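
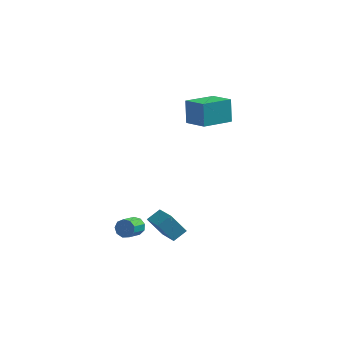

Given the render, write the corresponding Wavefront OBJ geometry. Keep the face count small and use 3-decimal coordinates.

v -0.835 -2.771 -3.552
v -0.513 -3.005 -3.946
v -0.704 -3.944 -3.542
v -1.025 -3.709 -3.148
v -0.301 -2.916 -3.64
v -0.492 -3.855 -3.235
v -0.339 -2.759 -3.292
v -0.529 -3.698 -2.888
v -0.608 -2.607 -3.067
v -0.799 -3.546 -2.662
v -0.984 -2.532 -3.068
v -1.174 -3.471 -2.664
v -1.29 -2.568 -3.296
v -1.48 -3.507 -2.892
v -1.382 -2.699 -3.644
v -1.573 -3.638 -3.239
v -1.219 -2.863 -3.949
v -1.41 -3.802 -3.544
v -0.876 -2.984 -4.068
v -1.066 -3.923 -3.664
v -0.362 -2.382 -3.204
v 0.097 -1.783 -2.771
v 0.361 -2.156 -4.285
v 0.82 -1.556 -3.852
v 0.58 -3.404 -2.788
v 1.039 -2.804 -2.355
v 1.303 -3.177 -3.869
v 1.762 -2.578 -3.436
v 1.818 -0.152 2.613
v 1.641 0.233 3.947
v 0.683 0.516 2.27
v 0.507 0.9 3.605
v 2.773 1.32 2.315
v 2.597 1.704 3.65
v 1.639 1.987 1.973
v 1.462 2.372 3.307
f 2 1 5
f 2 5 3
f 3 5 6
f 3 6 4
f 5 1 7
f 5 7 6
f 6 7 8
f 6 8 4
f 7 1 9
f 7 9 8
f 8 9 10
f 8 10 4
f 9 1 11
f 9 11 10
f 10 11 12
f 10 12 4
f 11 1 13
f 11 13 12
f 12 13 14
f 12 14 4
f 13 1 15
f 13 15 14
f 14 15 16
f 14 16 4
f 15 1 17
f 15 17 16
f 16 17 18
f 16 18 4
f 17 1 19
f 17 19 18
f 18 19 20
f 18 20 4
f 19 1 2
f 19 2 20
f 20 2 3
f 20 3 4
f 22 24 21
f 25 22 21
f 21 24 23
f 23 25 21
f 22 28 24
f 26 22 25
f 26 28 22
f 24 28 23
f 27 25 23
f 23 28 27
f 27 26 25
f 28 26 27
f 30 32 29
f 33 30 29
f 29 32 31
f 31 33 29
f 30 36 32
f 34 30 33
f 34 36 30
f 32 36 31
f 35 33 31
f 31 36 35
f 35 34 33
f 36 34 35



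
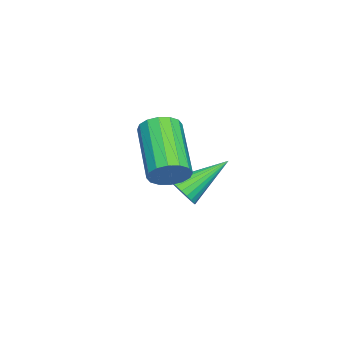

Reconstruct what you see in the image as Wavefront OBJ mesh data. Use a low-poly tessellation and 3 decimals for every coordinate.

v 1.102 1.459 -3.435
v 1.371 1.252 -2.953
v 0.238 2.601 -2.465
v 1.517 1.418 -3.018
v 1.6 1.59 -3.147
v 1.606 1.742 -3.32
v 1.536 1.851 -3.51
v 1.4 1.9 -3.689
v 1.219 1.882 -3.829
v 1.019 1.8 -3.91
v 0.833 1.665 -3.918
v 0.687 1.5 -3.853
v 0.604 1.328 -3.724
v 0.597 1.176 -3.551
v 0.667 1.067 -3.361
v 0.804 1.018 -3.182
v 0.985 1.036 -3.041
v 1.185 1.118 -2.961
v 4.41 2.013 -1.135
v 4.751 1.544 -0.944
v 3.23 0.859 0.085
v 2.89 1.327 -0.105
v 4.795 1.77 -0.728
v 3.274 1.085 0.301
v 4.736 2.061 -0.621
v 3.215 1.376 0.408
v 4.59 2.339 -0.652
v 3.069 1.654 0.377
v 4.396 2.53 -0.812
v 2.875 1.845 0.217
v 4.205 2.582 -1.058
v 2.685 1.897 -0.029
v 4.07 2.481 -1.325
v 2.549 1.796 -0.296
v 4.026 2.255 -1.541
v 2.505 1.57 -0.512
v 4.085 1.964 -1.648
v 2.564 1.279 -0.619
v 4.231 1.686 -1.617
v 2.71 1.001 -0.588
v 4.425 1.495 -1.457
v 2.904 0.81 -0.428
v 4.615 1.443 -1.211
v 3.095 0.758 -0.182
f 2 1 4
f 2 4 3
f 4 1 5
f 4 5 3
f 5 1 6
f 5 6 3
f 6 1 7
f 6 7 3
f 7 1 8
f 7 8 3
f 8 1 9
f 8 9 3
f 9 1 10
f 9 10 3
f 10 1 11
f 10 11 3
f 11 1 12
f 11 12 3
f 12 1 13
f 12 13 3
f 13 1 14
f 13 14 3
f 14 1 15
f 14 15 3
f 15 1 16
f 15 16 3
f 16 1 17
f 16 17 3
f 17 1 18
f 17 18 3
f 18 1 2
f 18 2 3
f 20 19 23
f 20 23 21
f 21 23 24
f 21 24 22
f 23 19 25
f 23 25 24
f 24 25 26
f 24 26 22
f 25 19 27
f 25 27 26
f 26 27 28
f 26 28 22
f 27 19 29
f 27 29 28
f 28 29 30
f 28 30 22
f 29 19 31
f 29 31 30
f 30 31 32
f 30 32 22
f 31 19 33
f 31 33 32
f 32 33 34
f 32 34 22
f 33 19 35
f 33 35 34
f 34 35 36
f 34 36 22
f 35 19 37
f 35 37 36
f 36 37 38
f 36 38 22
f 37 19 39
f 37 39 38
f 38 39 40
f 38 40 22
f 39 19 41
f 39 41 40
f 40 41 42
f 40 42 22
f 41 19 43
f 41 43 42
f 42 43 44
f 42 44 22
f 43 19 20
f 43 20 44
f 44 20 21
f 44 21 22



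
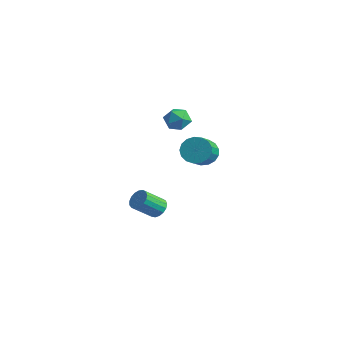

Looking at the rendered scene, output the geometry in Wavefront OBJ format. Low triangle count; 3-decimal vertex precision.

v 0.22 -0.914 0.876
v 0.996 -0.788 0.48
v 1.636 -1.94 1.369
v 0.86 -2.066 1.764
v 1.008 -0.526 0.811
v 1.648 -1.679 1.699
v 0.839 -0.354 1.156
v 1.479 -1.507 2.044
v 0.528 -0.31 1.437
v 1.168 -1.463 2.326
v 0.147 -0.404 1.589
v 0.787 -1.557 2.478
v -0.217 -0.615 1.578
v 0.423 -1.768 2.467
v -0.482 -0.894 1.406
v 0.158 -2.047 2.295
v -0.585 -1.178 1.113
v 0.055 -2.331 2.001
v -0.504 -1.401 0.765
v 0.136 -2.554 1.653
v -0.257 -1.513 0.442
v 0.383 -2.665 1.331
v 0.099 -1.487 0.219
v 0.739 -2.64 1.108
v 0.483 -1.33 0.146
v 1.123 -2.483 1.035
v 0.807 -1.077 0.241
v 1.447 -2.23 1.129
v -0.6 -1.57 2.724
v -0.067 -1.467 3.338
v -1.313 -2.393 3.482
v -0.78 -2.29 4.096
v -1.267 -1.671 3.867
v -0.826 -1.162 3.398
v -0.554 -2.698 3.422
v -0.113 -2.189 2.953
v -0.039 -2.164 3.77
v -0.479 -1.529 4.045
v -0.901 -2.331 2.775
v -1.341 -1.696 3.05
v -2.428 -1.752 -4.36
v -1.779 -1.95 -4.333
v -2.162 -3.067 -3.314
v -2.812 -2.868 -3.34
v -1.801 -1.727 -4.097
v -2.185 -2.844 -3.078
v -1.968 -1.51 -3.922
v -2.351 -2.627 -2.902
v -2.24 -1.348 -3.846
v -2.623 -2.464 -2.827
v -2.555 -1.278 -3.888
v -2.938 -2.395 -2.869
v -2.841 -1.317 -4.039
v -3.224 -2.434 -3.019
v -3.033 -1.455 -4.262
v -3.416 -2.572 -3.243
v -3.086 -1.662 -4.508
v -3.469 -2.779 -3.489
v -2.988 -1.889 -4.72
v -3.372 -3.005 -3.701
v -2.762 -2.084 -4.85
v -3.146 -3.201 -3.83
v -2.46 -2.203 -4.867
v -2.844 -3.32 -3.847
v -2.151 -2.219 -4.768
v -2.534 -3.336 -3.748
v -1.905 -2.128 -4.575
v -2.288 -3.245 -3.556
f 2 1 5
f 2 5 3
f 3 5 6
f 3 6 4
f 5 1 7
f 5 7 6
f 6 7 8
f 6 8 4
f 7 1 9
f 7 9 8
f 8 9 10
f 8 10 4
f 9 1 11
f 9 11 10
f 10 11 12
f 10 12 4
f 11 1 13
f 11 13 12
f 12 13 14
f 12 14 4
f 13 1 15
f 13 15 14
f 14 15 16
f 14 16 4
f 15 1 17
f 15 17 16
f 16 17 18
f 16 18 4
f 17 1 19
f 17 19 18
f 18 19 20
f 18 20 4
f 19 1 21
f 19 21 20
f 20 21 22
f 20 22 4
f 21 1 23
f 21 23 22
f 22 23 24
f 22 24 4
f 23 1 25
f 23 25 24
f 24 25 26
f 24 26 4
f 25 1 27
f 25 27 26
f 26 27 28
f 26 28 4
f 27 1 2
f 27 2 28
f 28 2 3
f 28 3 4
f 29 40 34
f 29 34 30
f 29 30 36
f 29 36 39
f 29 39 40
f 30 34 38
f 34 40 33
f 40 39 31
f 39 36 35
f 36 30 37
f 32 38 33
f 32 33 31
f 32 31 35
f 32 35 37
f 32 37 38
f 33 38 34
f 31 33 40
f 35 31 39
f 37 35 36
f 38 37 30
f 42 41 45
f 42 45 43
f 43 45 46
f 43 46 44
f 45 41 47
f 45 47 46
f 46 47 48
f 46 48 44
f 47 41 49
f 47 49 48
f 48 49 50
f 48 50 44
f 49 41 51
f 49 51 50
f 50 51 52
f 50 52 44
f 51 41 53
f 51 53 52
f 52 53 54
f 52 54 44
f 53 41 55
f 53 55 54
f 54 55 56
f 54 56 44
f 55 41 57
f 55 57 56
f 56 57 58
f 56 58 44
f 57 41 59
f 57 59 58
f 58 59 60
f 58 60 44
f 59 41 61
f 59 61 60
f 60 61 62
f 60 62 44
f 61 41 63
f 61 63 62
f 62 63 64
f 62 64 44
f 63 41 65
f 63 65 64
f 64 65 66
f 64 66 44
f 65 41 67
f 65 67 66
f 66 67 68
f 66 68 44
f 67 41 42
f 67 42 68
f 68 42 43
f 68 43 44



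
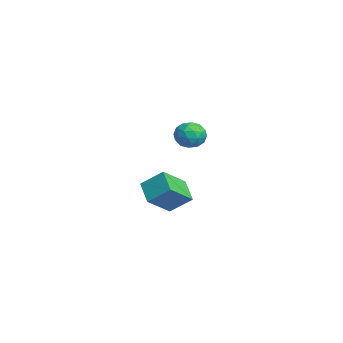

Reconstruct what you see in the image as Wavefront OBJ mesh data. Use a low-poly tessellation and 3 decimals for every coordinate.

v -1.825 -0.968 2.803
v -1.386 -0.405 2.763
v -1.014 -1.635 2.317
v -0.575 -1.072 2.277
v -0.74 -1.353 2.914
v -1.241 -0.94 3.214
v -1.159 -1.1 1.866
v -1.66 -0.687 2.166
v -0.974 -0.487 2.184
v -0.715 -0.643 2.831
v -1.685 -1.397 2.249
v -1.426 -1.553 2.896
v -1.676 -0.628 2.825
v -0.724 -1.412 2.255
v -0.82 -1.577 2.629
v -0.562 -1.246 2.605
v -1.591 -0.942 3.091
v -1.333 -0.612 3.067
v -0.953 -1.169 3.156
v -1.067 -1.428 2.013
v -0.809 -1.098 1.989
v -1.838 -0.794 2.475
v -1.58 -0.463 2.451
v -1.447 -0.871 1.924
v -1.176 -0.345 2.462
v -0.7 -0.737 2.176
v -1.043 -0.753 1.934
v -1.338 -0.511 2.111
v -1.024 -0.437 2.842
v -0.548 -0.829 2.557
v -0.644 -0.994 2.931
v -0.939 -0.752 3.108
v -0.782 -0.485 2.502
v -1.852 -1.211 2.523
v -1.376 -1.603 2.238
v -1.461 -1.288 1.972
v -1.756 -1.046 2.149
v -1.7 -1.303 2.904
v -1.224 -1.695 2.618
v -1.062 -1.529 2.969
v -1.357 -1.287 3.146
v -1.618 -1.555 2.578
v 3.656 -2.692 0.287
v 2.739 -2.81 0.882
v 3.999 -1.879 0.976
v 3.082 -1.997 1.571
v 4.298 -3.643 1.089
v 3.381 -3.761 1.684
v 4.641 -2.83 1.778
v 3.724 -2.948 2.373
f 1 38 17
f 38 12 41
f 17 41 6
f 38 41 17
f 1 17 13
f 17 6 18
f 13 18 2
f 17 18 13
f 1 13 22
f 13 2 23
f 22 23 8
f 13 23 22
f 1 22 34
f 22 8 37
f 34 37 11
f 22 37 34
f 1 34 38
f 34 11 42
f 38 42 12
f 34 42 38
f 2 18 29
f 18 6 32
f 29 32 10
f 18 32 29
f 6 41 19
f 41 12 40
f 19 40 5
f 41 40 19
f 12 42 39
f 42 11 35
f 39 35 3
f 42 35 39
f 11 37 36
f 37 8 24
f 36 24 7
f 37 24 36
f 8 23 28
f 23 2 25
f 28 25 9
f 23 25 28
f 4 30 16
f 30 10 31
f 16 31 5
f 30 31 16
f 4 16 14
f 16 5 15
f 14 15 3
f 16 15 14
f 4 14 21
f 14 3 20
f 21 20 7
f 14 20 21
f 4 21 26
f 21 7 27
f 26 27 9
f 21 27 26
f 4 26 30
f 26 9 33
f 30 33 10
f 26 33 30
f 5 31 19
f 31 10 32
f 19 32 6
f 31 32 19
f 3 15 39
f 15 5 40
f 39 40 12
f 15 40 39
f 7 20 36
f 20 3 35
f 36 35 11
f 20 35 36
f 9 27 28
f 27 7 24
f 28 24 8
f 27 24 28
f 10 33 29
f 33 9 25
f 29 25 2
f 33 25 29
f 44 46 43
f 47 44 43
f 43 46 45
f 45 47 43
f 44 50 46
f 48 44 47
f 48 50 44
f 46 50 45
f 49 47 45
f 45 50 49
f 49 48 47
f 50 48 49



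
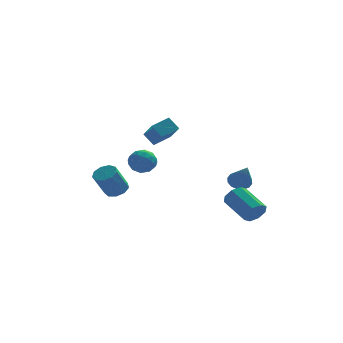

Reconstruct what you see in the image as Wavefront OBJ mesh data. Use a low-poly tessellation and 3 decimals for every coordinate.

v 3.299 0.56 -0.578
v 3.799 0.225 -0.975
v 3.601 -0.74 0.898
v 3.985 0.485 -0.784
v 3.988 0.766 -0.538
v 3.806 0.99 -0.303
v 3.488 1.1 -0.142
v 3.12 1.065 -0.097
v 2.8 0.894 -0.182
v 2.613 0.634 -0.373
v 2.61 0.354 -0.619
v 2.792 0.129 -0.854
v 3.11 0.02 -1.015
v 3.478 0.055 -1.059
v -3.574 0.551 -1.08
v -3.158 -0.07 -1.152
v -3.831 -0.691 0.328
v -4.246 -0.071 0.4
v -2.9 0.285 -0.885
v -3.573 -0.337 0.594
v -2.957 0.763 -0.71
v -3.63 0.142 0.77
v -3.302 1.143 -0.707
v -3.975 0.521 0.772
v -3.775 1.245 -0.879
v -4.447 0.623 0.6
v -4.153 1.023 -1.145
v -4.826 0.401 0.334
v -4.26 0.579 -1.38
v -4.933 -0.042 0.099
v -4.046 0.123 -1.475
v -4.719 -0.499 0.005
v -3.611 -0.133 -1.384
v -4.284 -0.755 0.095
v 3.701 -4.423 -1.139
v 4.306 -4.234 -0.737
v 3.323 -2.829 0.082
v 2.719 -3.017 -0.321
v 4.282 -3.958 -1.24
v 3.299 -2.553 -0.421
v 3.918 -3.954 -1.684
v 2.935 -2.549 -0.865
v 3.427 -4.224 -1.809
v 2.444 -2.819 -0.99
v 3.097 -4.611 -1.542
v 2.114 -3.206 -0.723
v 3.121 -4.887 -1.039
v 2.138 -3.482 -0.22
v 3.485 -4.891 -0.595
v 2.502 -3.486 0.224
v 3.976 -4.621 -0.47
v 2.993 -3.216 0.349
v -1.969 3.462 2.116
v -1.553 2.161 3.179
v -0.966 4.121 2.532
v -0.551 2.82 3.595
v -1.409 3.06 1.405
v -0.994 1.759 2.468
v -0.407 3.719 1.821
v 0.009 2.418 2.884
v -2.639 -2.228 2.522
v -2.019 -2.145 1.943
v -2.461 -3.595 2.517
v -1.841 -3.512 1.938
v -1.72 -3.234 2.734
v -1.831 -2.389 2.737
v -2.649 -3.351 1.723
v -2.76 -2.506 1.726
v -2.026 -2.839 1.449
v -1.452 -2.767 2.074
v -3.028 -2.973 2.386
v -2.454 -2.901 3.011
v -2.345 -2.067 2.233
v -2.135 -3.673 2.227
v -2.064 -3.51 2.695
v -1.7 -3.461 2.355
v -2.234 -2.21 2.7
v -1.87 -2.161 2.359
v -1.694 -2.801 2.824
v -2.61 -3.579 2.101
v -2.246 -3.53 1.76
v -2.78 -2.279 2.105
v -2.416 -2.23 1.765
v -2.786 -2.939 1.636
v -1.985 -2.426 1.603
v -1.88 -3.229 1.6
v -2.355 -3.135 1.473
v -2.42 -2.638 1.475
v -1.647 -2.383 1.97
v -1.542 -3.187 1.967
v -1.471 -3.023 2.435
v -1.536 -2.527 2.437
v -1.651 -2.791 1.68
v -2.938 -2.553 2.493
v -2.833 -3.357 2.49
v -2.944 -3.213 2.023
v -3.009 -2.717 2.025
v -2.6 -2.511 2.86
v -2.495 -3.314 2.857
v -2.06 -3.102 2.985
v -2.125 -2.605 2.987
v -2.829 -2.949 2.78
f 2 1 4
f 2 4 3
f 4 1 5
f 4 5 3
f 5 1 6
f 5 6 3
f 6 1 7
f 6 7 3
f 7 1 8
f 7 8 3
f 8 1 9
f 8 9 3
f 9 1 10
f 9 10 3
f 10 1 11
f 10 11 3
f 11 1 12
f 11 12 3
f 12 1 13
f 12 13 3
f 13 1 14
f 13 14 3
f 14 1 2
f 14 2 3
f 16 15 19
f 16 19 17
f 17 19 20
f 17 20 18
f 19 15 21
f 19 21 20
f 20 21 22
f 20 22 18
f 21 15 23
f 21 23 22
f 22 23 24
f 22 24 18
f 23 15 25
f 23 25 24
f 24 25 26
f 24 26 18
f 25 15 27
f 25 27 26
f 26 27 28
f 26 28 18
f 27 15 29
f 27 29 28
f 28 29 30
f 28 30 18
f 29 15 31
f 29 31 30
f 30 31 32
f 30 32 18
f 31 15 33
f 31 33 32
f 32 33 34
f 32 34 18
f 33 15 16
f 33 16 34
f 34 16 17
f 34 17 18
f 36 35 39
f 36 39 37
f 37 39 40
f 37 40 38
f 39 35 41
f 39 41 40
f 40 41 42
f 40 42 38
f 41 35 43
f 41 43 42
f 42 43 44
f 42 44 38
f 43 35 45
f 43 45 44
f 44 45 46
f 44 46 38
f 45 35 47
f 45 47 46
f 46 47 48
f 46 48 38
f 47 35 49
f 47 49 48
f 48 49 50
f 48 50 38
f 49 35 51
f 49 51 50
f 50 51 52
f 50 52 38
f 51 35 36
f 51 36 52
f 52 36 37
f 52 37 38
f 54 56 53
f 57 54 53
f 53 56 55
f 55 57 53
f 54 60 56
f 58 54 57
f 58 60 54
f 56 60 55
f 59 57 55
f 55 60 59
f 59 58 57
f 60 58 59
f 61 98 77
f 98 72 101
f 77 101 66
f 98 101 77
f 61 77 73
f 77 66 78
f 73 78 62
f 77 78 73
f 61 73 82
f 73 62 83
f 82 83 68
f 73 83 82
f 61 82 94
f 82 68 97
f 94 97 71
f 82 97 94
f 61 94 98
f 94 71 102
f 98 102 72
f 94 102 98
f 62 78 89
f 78 66 92
f 89 92 70
f 78 92 89
f 66 101 79
f 101 72 100
f 79 100 65
f 101 100 79
f 72 102 99
f 102 71 95
f 99 95 63
f 102 95 99
f 71 97 96
f 97 68 84
f 96 84 67
f 97 84 96
f 68 83 88
f 83 62 85
f 88 85 69
f 83 85 88
f 64 90 76
f 90 70 91
f 76 91 65
f 90 91 76
f 64 76 74
f 76 65 75
f 74 75 63
f 76 75 74
f 64 74 81
f 74 63 80
f 81 80 67
f 74 80 81
f 64 81 86
f 81 67 87
f 86 87 69
f 81 87 86
f 64 86 90
f 86 69 93
f 90 93 70
f 86 93 90
f 65 91 79
f 91 70 92
f 79 92 66
f 91 92 79
f 63 75 99
f 75 65 100
f 99 100 72
f 75 100 99
f 67 80 96
f 80 63 95
f 96 95 71
f 80 95 96
f 69 87 88
f 87 67 84
f 88 84 68
f 87 84 88
f 70 93 89
f 93 69 85
f 89 85 62
f 93 85 89



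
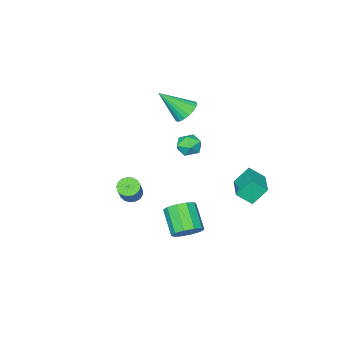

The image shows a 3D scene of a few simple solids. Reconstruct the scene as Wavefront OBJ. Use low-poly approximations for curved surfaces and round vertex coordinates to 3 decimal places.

v -2.025 0.223 2.017
v -1.457 0.128 2.602
v -2.323 -1.068 2.098
v -1.755 -1.163 2.683
v -2.437 -0.735 2.839
v -2.253 0.063 2.789
v -1.527 -1.003 1.911
v -1.343 -0.205 1.861
v -1.149 -0.629 2.536
v -1.712 -0.464 3.109
v -2.068 -0.476 1.591
v -2.631 -0.311 2.164
v 3.037 0.509 1.214
v 3.487 0.069 1.185
v 4.273 0.792 2.417
v 3.823 1.231 2.446
v 3.584 0.284 0.997
v 4.37 1.006 2.229
v 3.556 0.55 0.859
v 4.342 1.273 2.091
v 3.409 0.807 0.802
v 4.194 1.53 2.034
v 3.176 0.996 0.84
v 3.962 1.718 2.071
v 2.912 1.073 0.963
v 3.698 1.795 2.195
v 2.677 1.02 1.144
v 3.462 1.743 2.375
v 2.524 0.851 1.341
v 3.309 1.574 2.572
v 2.488 0.603 1.509
v 3.274 1.326 2.74
v 2.579 0.334 1.609
v 3.365 1.056 2.841
v 2.774 0.104 1.619
v 3.56 0.827 2.851
v 3.03 -0.033 1.537
v 3.816 0.69 2.768
v 3.287 -0.045 1.38
v 4.073 0.677 2.611
v -3.105 3.151 -0.046
v -3.821 3.567 0.969
v -1.928 4.598 0.191
v -2.644 5.014 1.206
v -2.476 2.526 0.654
v -3.192 2.942 1.669
v -1.299 3.973 0.891
v -2.015 4.389 1.906
v 2.381 4.29 -0.188
v 3.209 4.25 0.136
v 2.707 3.03 1.271
v 1.879 3.07 0.948
v 2.933 4.63 0.422
v 2.431 3.411 1.557
v 2.446 4.88 0.475
v 1.944 3.661 1.61
v 1.934 4.905 0.275
v 1.432 3.685 1.411
v 1.593 4.694 -0.101
v 1.091 3.475 1.034
v 1.553 4.33 -0.511
v 1.051 3.11 0.624
v 1.829 3.949 -0.797
v 1.327 2.73 0.338
v 2.316 3.699 -0.85
v 1.814 2.48 0.285
v 2.828 3.675 -0.651
v 2.326 2.455 0.485
v 3.169 3.885 -0.274
v 2.667 2.666 0.861
v -3.837 -2.919 3.084
v -3.506 -3.431 2.45
v -2.723 -4.021 4.556
v -3.259 -3.161 2.466
v -3.113 -2.849 2.589
v -3.092 -2.549 2.797
v -3.2 -2.313 3.056
v -3.418 -2.182 3.319
v -3.708 -2.178 3.541
v -4.021 -2.303 3.685
v -4.302 -2.534 3.724
v -4.503 -2.832 3.653
v -4.588 -3.144 3.484
v -4.544 -3.418 3.245
v -4.377 -3.606 2.979
v -4.117 -3.675 2.73
v -3.809 -3.613 2.543
f 1 12 6
f 1 6 2
f 1 2 8
f 1 8 11
f 1 11 12
f 2 6 10
f 6 12 5
f 12 11 3
f 11 8 7
f 8 2 9
f 4 10 5
f 4 5 3
f 4 3 7
f 4 7 9
f 4 9 10
f 5 10 6
f 3 5 12
f 7 3 11
f 9 7 8
f 10 9 2
f 14 13 17
f 14 17 15
f 15 17 18
f 15 18 16
f 17 13 19
f 17 19 18
f 18 19 20
f 18 20 16
f 19 13 21
f 19 21 20
f 20 21 22
f 20 22 16
f 21 13 23
f 21 23 22
f 22 23 24
f 22 24 16
f 23 13 25
f 23 25 24
f 24 25 26
f 24 26 16
f 25 13 27
f 25 27 26
f 26 27 28
f 26 28 16
f 27 13 29
f 27 29 28
f 28 29 30
f 28 30 16
f 29 13 31
f 29 31 30
f 30 31 32
f 30 32 16
f 31 13 33
f 31 33 32
f 32 33 34
f 32 34 16
f 33 13 35
f 33 35 34
f 34 35 36
f 34 36 16
f 35 13 37
f 35 37 36
f 36 37 38
f 36 38 16
f 37 13 39
f 37 39 38
f 38 39 40
f 38 40 16
f 39 13 14
f 39 14 40
f 40 14 15
f 40 15 16
f 42 44 41
f 45 42 41
f 41 44 43
f 43 45 41
f 42 48 44
f 46 42 45
f 46 48 42
f 44 48 43
f 47 45 43
f 43 48 47
f 47 46 45
f 48 46 47
f 50 49 53
f 50 53 51
f 51 53 54
f 51 54 52
f 53 49 55
f 53 55 54
f 54 55 56
f 54 56 52
f 55 49 57
f 55 57 56
f 56 57 58
f 56 58 52
f 57 49 59
f 57 59 58
f 58 59 60
f 58 60 52
f 59 49 61
f 59 61 60
f 60 61 62
f 60 62 52
f 61 49 63
f 61 63 62
f 62 63 64
f 62 64 52
f 63 49 65
f 63 65 64
f 64 65 66
f 64 66 52
f 65 49 67
f 65 67 66
f 66 67 68
f 66 68 52
f 67 49 69
f 67 69 68
f 68 69 70
f 68 70 52
f 69 49 50
f 69 50 70
f 70 50 51
f 70 51 52
f 72 71 74
f 72 74 73
f 74 71 75
f 74 75 73
f 75 71 76
f 75 76 73
f 76 71 77
f 76 77 73
f 77 71 78
f 77 78 73
f 78 71 79
f 78 79 73
f 79 71 80
f 79 80 73
f 80 71 81
f 80 81 73
f 81 71 82
f 81 82 73
f 82 71 83
f 82 83 73
f 83 71 84
f 83 84 73
f 84 71 85
f 84 85 73
f 85 71 86
f 85 86 73
f 86 71 87
f 86 87 73
f 87 71 72
f 87 72 73



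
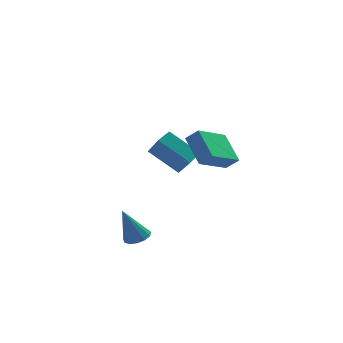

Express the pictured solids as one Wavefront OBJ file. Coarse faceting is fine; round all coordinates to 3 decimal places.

v 0.699 2.337 0.581
v -0.853 3.156 1.857
v 0.216 3.424 -0.703
v -1.336 4.243 0.573
v 1.316 2.997 0.907
v -0.236 3.816 2.183
v 0.833 4.084 -0.377
v -0.719 4.903 0.899
v -2.393 -2.91 -2.119
v -1.784 -3.277 -1.917
v -3.127 -3.07 -0.201
v -1.704 -2.873 -1.853
v -1.843 -2.48 -1.873
v -2.157 -2.224 -1.972
v -2.546 -2.186 -2.117
v -2.887 -2.377 -2.263
v -3.07 -2.738 -2.364
v -3.039 -3.153 -2.386
v -2.803 -3.491 -2.324
v -2.437 -3.644 -2.197
v -2.057 -3.565 -2.045
v 1.326 -2.793 3.261
v 0.774 -1.351 4.42
v 0.701 -2.532 2.639
v 0.148 -1.091 3.798
v 2.812 -1.469 2.322
v 2.259 -0.028 3.481
v 2.186 -1.209 1.7
v 1.634 0.233 2.859
f 2 4 1
f 5 2 1
f 1 4 3
f 3 5 1
f 2 8 4
f 6 2 5
f 6 8 2
f 4 8 3
f 7 5 3
f 3 8 7
f 7 6 5
f 8 6 7
f 10 9 12
f 10 12 11
f 12 9 13
f 12 13 11
f 13 9 14
f 13 14 11
f 14 9 15
f 14 15 11
f 15 9 16
f 15 16 11
f 16 9 17
f 16 17 11
f 17 9 18
f 17 18 11
f 18 9 19
f 18 19 11
f 19 9 20
f 19 20 11
f 20 9 21
f 20 21 11
f 21 9 10
f 21 10 11
f 23 25 22
f 26 23 22
f 22 25 24
f 24 26 22
f 23 29 25
f 27 23 26
f 27 29 23
f 25 29 24
f 28 26 24
f 24 29 28
f 28 27 26
f 29 27 28



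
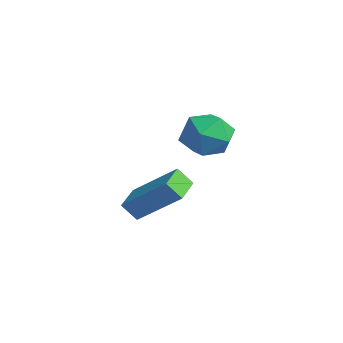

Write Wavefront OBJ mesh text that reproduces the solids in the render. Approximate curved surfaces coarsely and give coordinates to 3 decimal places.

v -1.598 2.404 0.23
v -0.714 2.341 -0.158
v -1.186 1.379 1.338
v -0.302 1.316 0.95
v -0.581 2.132 1.388
v -0.836 2.766 0.703
v -1.064 0.954 0.477
v -1.319 1.588 -0.208
v -0.384 1.445 -0.005
v -0.086 2.173 0.558
v -1.814 1.547 0.622
v -1.516 2.275 1.185
v -4.247 1.381 -3.692
v -4.523 0.95 -3.077
v -3.052 2.413 -2.432
v -3.328 1.982 -1.817
v -3.372 0.578 -3.863
v -3.648 0.147 -3.248
v -2.177 1.61 -2.603
v -2.453 1.179 -1.988
f 1 12 6
f 1 6 2
f 1 2 8
f 1 8 11
f 1 11 12
f 2 6 10
f 6 12 5
f 12 11 3
f 11 8 7
f 8 2 9
f 4 10 5
f 4 5 3
f 4 3 7
f 4 7 9
f 4 9 10
f 5 10 6
f 3 5 12
f 7 3 11
f 9 7 8
f 10 9 2
f 14 16 13
f 17 14 13
f 13 16 15
f 15 17 13
f 14 20 16
f 18 14 17
f 18 20 14
f 16 20 15
f 19 17 15
f 15 20 19
f 19 18 17
f 20 18 19



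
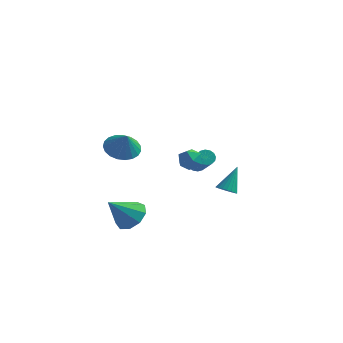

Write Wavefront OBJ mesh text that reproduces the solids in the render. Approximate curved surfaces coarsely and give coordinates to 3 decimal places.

v 1.835 1.226 0.117
v 2.595 1.251 0.284
v 1.805 0.009 0.436
v 2.565 0.034 0.603
v 2.055 0.413 1.053
v 2.074 1.165 0.855
v 2.326 0.095 -0.135
v 2.345 0.847 -0.333
v 2.898 0.552 0.128
v 2.731 0.749 0.862
v 1.669 0.511 -0.142
v 1.502 0.708 0.592
v 0.002 -3.41 2.751
v 0.748 -3.838 2.261
v 0.458 -3.85 3.829
v 0.904 -3.466 2.347
v 0.903 -3.085 2.502
v 0.747 -2.76 2.701
v 0.462 -2.548 2.908
v 0.097 -2.484 3.088
v -0.284 -2.581 3.21
v -0.616 -2.821 3.253
v -0.841 -3.163 3.209
v -0.92 -3.548 3.085
v -0.84 -3.909 2.904
v -0.614 -4.184 2.697
v -0.282 -4.325 2.499
v 0.1 -4.307 2.344
v 0.464 -4.135 2.26
v -0.265 -1.697 -3.215
v 0.523 -2.376 -3.214
v -1.135 -2.703 -1.845
v 0.651 -1.854 -2.748
v 0.351 -1.258 -2.501
v -0.237 -0.867 -2.588
v -0.838 -0.865 -2.968
v -1.171 -1.251 -3.464
v -1.08 -1.846 -3.843
v -0.607 -2.371 -3.928
v 0.026 -2.58 -3.68
v 3.742 1.996 -2.351
v 4.144 2.341 -2.673
v 4.018 2.964 -0.969
v 3.921 2.465 -2.715
v 3.668 2.507 -2.694
v 3.427 2.462 -2.614
v 3.241 2.335 -2.488
v 3.141 2.15 -2.339
v 3.145 1.939 -2.192
v 3.252 1.737 -2.072
v 3.444 1.58 -2.001
v 3.687 1.495 -1.99
v 3.94 1.497 -2.042
v 4.158 1.585 -2.147
v 4.304 1.744 -2.287
v 4.353 1.947 -2.439
v 4.297 2.158 -2.576
v 1.276 4.094 -1.774
v 1.448 3.803 -2.195
v 2.455 2.534 -0.907
v 2.284 2.826 -0.486
v 1.644 3.998 -2.157
v 2.652 2.729 -0.869
v 1.743 4.218 -2.017
v 2.75 2.95 -0.728
v 1.716 4.406 -1.811
v 2.723 3.137 -0.522
v 1.571 4.51 -1.596
v 2.579 3.241 -0.307
v 1.347 4.502 -1.428
v 2.355 3.234 -0.139
v 1.105 4.386 -1.353
v 2.112 3.117 -0.065
v 0.908 4.191 -1.391
v 1.916 2.922 -0.103
v 0.81 3.97 -1.532
v 1.817 2.702 -0.243
v 0.837 3.783 -1.738
v 1.844 2.514 -0.449
v 0.981 3.679 -1.953
v 1.989 2.41 -0.664
v 1.205 3.686 -2.121
v 2.213 2.418 -0.832
f 1 12 6
f 1 6 2
f 1 2 8
f 1 8 11
f 1 11 12
f 2 6 10
f 6 12 5
f 12 11 3
f 11 8 7
f 8 2 9
f 4 10 5
f 4 5 3
f 4 3 7
f 4 7 9
f 4 9 10
f 5 10 6
f 3 5 12
f 7 3 11
f 9 7 8
f 10 9 2
f 14 13 16
f 14 16 15
f 16 13 17
f 16 17 15
f 17 13 18
f 17 18 15
f 18 13 19
f 18 19 15
f 19 13 20
f 19 20 15
f 20 13 21
f 20 21 15
f 21 13 22
f 21 22 15
f 22 13 23
f 22 23 15
f 23 13 24
f 23 24 15
f 24 13 25
f 24 25 15
f 25 13 26
f 25 26 15
f 26 13 27
f 26 27 15
f 27 13 28
f 27 28 15
f 28 13 29
f 28 29 15
f 29 13 14
f 29 14 15
f 31 30 33
f 31 33 32
f 33 30 34
f 33 34 32
f 34 30 35
f 34 35 32
f 35 30 36
f 35 36 32
f 36 30 37
f 36 37 32
f 37 30 38
f 37 38 32
f 38 30 39
f 38 39 32
f 39 30 40
f 39 40 32
f 40 30 31
f 40 31 32
f 42 41 44
f 42 44 43
f 44 41 45
f 44 45 43
f 45 41 46
f 45 46 43
f 46 41 47
f 46 47 43
f 47 41 48
f 47 48 43
f 48 41 49
f 48 49 43
f 49 41 50
f 49 50 43
f 50 41 51
f 50 51 43
f 51 41 52
f 51 52 43
f 52 41 53
f 52 53 43
f 53 41 54
f 53 54 43
f 54 41 55
f 54 55 43
f 55 41 56
f 55 56 43
f 56 41 57
f 56 57 43
f 57 41 42
f 57 42 43
f 59 58 62
f 59 62 60
f 60 62 63
f 60 63 61
f 62 58 64
f 62 64 63
f 63 64 65
f 63 65 61
f 64 58 66
f 64 66 65
f 65 66 67
f 65 67 61
f 66 58 68
f 66 68 67
f 67 68 69
f 67 69 61
f 68 58 70
f 68 70 69
f 69 70 71
f 69 71 61
f 70 58 72
f 70 72 71
f 71 72 73
f 71 73 61
f 72 58 74
f 72 74 73
f 73 74 75
f 73 75 61
f 74 58 76
f 74 76 75
f 75 76 77
f 75 77 61
f 76 58 78
f 76 78 77
f 77 78 79
f 77 79 61
f 78 58 80
f 78 80 79
f 79 80 81
f 79 81 61
f 80 58 82
f 80 82 81
f 81 82 83
f 81 83 61
f 82 58 59
f 82 59 83
f 83 59 60
f 83 60 61



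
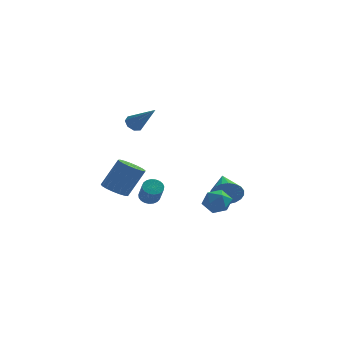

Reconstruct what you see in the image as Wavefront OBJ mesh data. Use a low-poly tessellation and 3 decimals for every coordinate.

v -0.991 -4.176 -1.361
v -0.56 -3.676 -1.717
v 0.221 -3.264 -0.195
v -0.209 -3.764 0.161
v -0.849 -3.486 -1.62
v -0.068 -3.075 -0.098
v -1.171 -3.455 -1.464
v -0.389 -3.043 0.059
v -1.451 -3.589 -1.284
v -0.67 -3.177 0.239
v -1.626 -3.857 -1.121
v -0.844 -3.445 0.401
v -1.655 -4.198 -1.014
v -0.874 -3.787 0.508
v -1.532 -4.534 -0.986
v -0.751 -4.123 0.536
v -1.285 -4.788 -1.044
v -0.504 -4.377 0.478
v -0.971 -4.902 -1.175
v -0.189 -4.49 0.347
v -0.661 -4.849 -1.348
v 0.12 -4.438 0.174
v -0.427 -4.642 -1.525
v 0.355 -4.231 -0.002
v -0.322 -4.328 -1.663
v 0.46 -3.917 -0.141
v -0.37 -3.98 -1.733
v 0.412 -3.568 -0.211
v -0.685 -0.177 1.763
v -0.345 -0.3 1.349
v 0.505 -0.983 2.977
v -0.263 0.076 1.518
v -0.428 0.304 1.831
v -0.743 0.25 2.105
v -1.024 -0.054 2.178
v -1.106 -0.431 2.009
v -0.941 -0.659 1.696
v -0.626 -0.605 1.422
v 2.883 -1.519 -3.076
v 3.344 -1.001 -3.514
v 3.936 -1.819 -2.326
v 4.397 -1.301 -2.764
v 3.809 -1.011 -2.271
v 3.158 -0.825 -2.735
v 4.122 -1.995 -3.105
v 3.471 -1.809 -3.569
v 4.109 -1.294 -3.532
v 3.915 -0.687 -3.017
v 3.365 -2.133 -2.823
v 3.171 -1.526 -2.308
v -0.426 2.969 -4.432
v -0.142 3.4 -4.166
v 0.19 2.561 -3.162
v -0.094 2.131 -3.428
v -0.364 3.422 -4.075
v -0.032 2.583 -3.07
v -0.597 3.366 -4.045
v -0.265 2.527 -3.04
v -0.8 3.241 -4.082
v -0.468 2.402 -3.077
v -0.938 3.069 -4.179
v -0.606 2.231 -3.175
v -0.988 2.88 -4.321
v -0.656 2.042 -3.316
v -0.941 2.707 -4.481
v -0.609 1.868 -3.477
v -0.804 2.579 -4.633
v -0.473 1.74 -3.629
v -0.603 2.518 -4.751
v -0.271 1.679 -3.746
v -0.37 2.536 -4.813
v -0.038 1.697 -3.809
v -0.147 2.628 -4.809
v 0.184 1.789 -3.805
v 0.027 2.779 -4.74
v 0.359 1.941 -3.736
v 0.123 2.964 -4.618
v 0.455 2.125 -3.614
v 0.125 3.149 -4.464
v 0.456 2.31 -3.46
v 0.031 3.303 -4.304
v 0.363 2.464 -3.3
v 3.797 1.544 -3.5
v 4.212 1.904 -4.213
v 3.363 3.276 -2.88
v 3.863 1.862 -4.34
v 3.502 1.765 -4.322
v 3.192 1.63 -4.161
v 2.986 1.48 -3.887
v 2.921 1.341 -3.545
v 3.007 1.237 -3.196
v 3.23 1.187 -2.899
v 3.55 1.198 -2.707
v 3.914 1.269 -2.651
v 4.257 1.388 -2.743
v 4.52 1.533 -2.965
v 4.659 1.681 -3.28
v 4.648 1.805 -3.633
v 4.49 1.883 -3.963
f 2 1 5
f 2 5 3
f 3 5 6
f 3 6 4
f 5 1 7
f 5 7 6
f 6 7 8
f 6 8 4
f 7 1 9
f 7 9 8
f 8 9 10
f 8 10 4
f 9 1 11
f 9 11 10
f 10 11 12
f 10 12 4
f 11 1 13
f 11 13 12
f 12 13 14
f 12 14 4
f 13 1 15
f 13 15 14
f 14 15 16
f 14 16 4
f 15 1 17
f 15 17 16
f 16 17 18
f 16 18 4
f 17 1 19
f 17 19 18
f 18 19 20
f 18 20 4
f 19 1 21
f 19 21 20
f 20 21 22
f 20 22 4
f 21 1 23
f 21 23 22
f 22 23 24
f 22 24 4
f 23 1 25
f 23 25 24
f 24 25 26
f 24 26 4
f 25 1 27
f 25 27 26
f 26 27 28
f 26 28 4
f 27 1 2
f 27 2 28
f 28 2 3
f 28 3 4
f 30 29 32
f 30 32 31
f 32 29 33
f 32 33 31
f 33 29 34
f 33 34 31
f 34 29 35
f 34 35 31
f 35 29 36
f 35 36 31
f 36 29 37
f 36 37 31
f 37 29 38
f 37 38 31
f 38 29 30
f 38 30 31
f 39 50 44
f 39 44 40
f 39 40 46
f 39 46 49
f 39 49 50
f 40 44 48
f 44 50 43
f 50 49 41
f 49 46 45
f 46 40 47
f 42 48 43
f 42 43 41
f 42 41 45
f 42 45 47
f 42 47 48
f 43 48 44
f 41 43 50
f 45 41 49
f 47 45 46
f 48 47 40
f 52 51 55
f 52 55 53
f 53 55 56
f 53 56 54
f 55 51 57
f 55 57 56
f 56 57 58
f 56 58 54
f 57 51 59
f 57 59 58
f 58 59 60
f 58 60 54
f 59 51 61
f 59 61 60
f 60 61 62
f 60 62 54
f 61 51 63
f 61 63 62
f 62 63 64
f 62 64 54
f 63 51 65
f 63 65 64
f 64 65 66
f 64 66 54
f 65 51 67
f 65 67 66
f 66 67 68
f 66 68 54
f 67 51 69
f 67 69 68
f 68 69 70
f 68 70 54
f 69 51 71
f 69 71 70
f 70 71 72
f 70 72 54
f 71 51 73
f 71 73 72
f 72 73 74
f 72 74 54
f 73 51 75
f 73 75 74
f 74 75 76
f 74 76 54
f 75 51 77
f 75 77 76
f 76 77 78
f 76 78 54
f 77 51 79
f 77 79 78
f 78 79 80
f 78 80 54
f 79 51 81
f 79 81 80
f 80 81 82
f 80 82 54
f 81 51 52
f 81 52 82
f 82 52 53
f 82 53 54
f 84 83 86
f 84 86 85
f 86 83 87
f 86 87 85
f 87 83 88
f 87 88 85
f 88 83 89
f 88 89 85
f 89 83 90
f 89 90 85
f 90 83 91
f 90 91 85
f 91 83 92
f 91 92 85
f 92 83 93
f 92 93 85
f 93 83 94
f 93 94 85
f 94 83 95
f 94 95 85
f 95 83 96
f 95 96 85
f 96 83 97
f 96 97 85
f 97 83 98
f 97 98 85
f 98 83 99
f 98 99 85
f 99 83 84
f 99 84 85



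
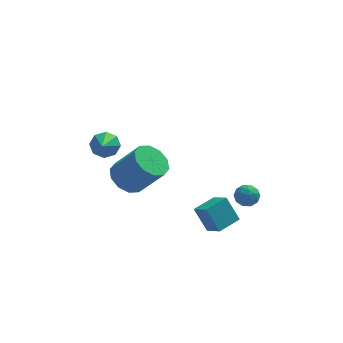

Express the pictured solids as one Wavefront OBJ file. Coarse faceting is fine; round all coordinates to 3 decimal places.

v 1.545 -3.174 -3.31
v 2.058 -3.995 -2.689
v 0.95 -2.625 -2.095
v 1.462 -3.446 -1.473
v 2.598 -2.394 -3.147
v 3.11 -3.215 -2.525
v 2.002 -1.845 -1.931
v 2.515 -2.666 -1.31
v -3.073 1.969 -0.6
v -2.293 1.845 -0.616
v -3.287 0.491 0.44
v -2.462 2.195 -0.153
v -2.989 2.413 0.049
v -3.565 2.371 -0.129
v -3.853 2.094 -0.583
v -3.684 1.744 -1.046
v -3.158 1.526 -1.248
v -2.581 1.568 -1.07
v -2.303 -3.513 1.229
v -1.535 -3.02 0.821
v -0.388 -3.513 2.384
v -1.157 -4.007 2.791
v -1.849 -2.624 1.177
v -0.703 -3.117 2.739
v -2.337 -2.567 1.552
v -1.19 -3.061 3.115
v -2.812 -2.872 1.804
v -1.665 -3.366 3.367
v -3.092 -3.422 1.836
v -1.946 -3.916 3.399
v -3.072 -4.007 1.636
v -1.925 -4.5 3.199
v -2.757 -4.403 1.281
v -1.611 -4.896 2.843
v -2.27 -4.459 0.905
v -1.123 -4.953 2.468
v -1.795 -4.154 0.653
v -0.648 -4.648 2.216
v -1.514 -3.604 0.621
v -0.368 -4.098 2.184
v 3.047 -1.736 -2.171
v 3.604 -1.366 -2.313
v 3.636 -2.354 -1.467
v 4.193 -1.984 -1.609
v 3.676 -1.703 -1.262
v 3.312 -1.321 -1.696
v 3.928 -2.399 -2.084
v 3.564 -2.017 -2.518
v 4.149 -1.776 -2.259
v 3.993 -1.346 -1.751
v 3.247 -2.374 -2.029
v 3.091 -1.944 -1.521
v 3.274 -1.497 -2.304
v 3.966 -2.223 -1.476
v 3.662 -2.058 -1.272
v 3.99 -1.841 -1.356
v 3.102 -1.471 -1.941
v 3.429 -1.253 -2.025
v 3.472 -1.451 -1.407
v 3.811 -2.467 -1.755
v 4.138 -2.249 -1.839
v 3.25 -1.879 -2.424
v 3.578 -1.662 -2.508
v 3.768 -2.269 -2.373
v 3.921 -1.52 -2.355
v 4.268 -1.883 -1.942
v 4.112 -2.127 -2.22
v 3.898 -1.903 -2.476
v 3.83 -1.268 -2.057
v 4.176 -1.631 -1.643
v 3.872 -1.466 -1.439
v 3.658 -1.241 -1.694
v 4.15 -1.508 -2.025
v 3.064 -2.089 -2.137
v 3.41 -2.452 -1.723
v 3.582 -2.479 -2.086
v 3.368 -2.254 -2.341
v 2.972 -1.837 -1.838
v 3.319 -2.2 -1.425
v 3.342 -1.817 -1.304
v 3.128 -1.593 -1.56
v 3.09 -2.212 -1.755
f 2 4 1
f 5 2 1
f 1 4 3
f 3 5 1
f 2 8 4
f 6 2 5
f 6 8 2
f 4 8 3
f 7 5 3
f 3 8 7
f 7 6 5
f 8 6 7
f 10 9 12
f 10 12 11
f 12 9 13
f 12 13 11
f 13 9 14
f 13 14 11
f 14 9 15
f 14 15 11
f 15 9 16
f 15 16 11
f 16 9 17
f 16 17 11
f 17 9 18
f 17 18 11
f 18 9 10
f 18 10 11
f 20 19 23
f 20 23 21
f 21 23 24
f 21 24 22
f 23 19 25
f 23 25 24
f 24 25 26
f 24 26 22
f 25 19 27
f 25 27 26
f 26 27 28
f 26 28 22
f 27 19 29
f 27 29 28
f 28 29 30
f 28 30 22
f 29 19 31
f 29 31 30
f 30 31 32
f 30 32 22
f 31 19 33
f 31 33 32
f 32 33 34
f 32 34 22
f 33 19 35
f 33 35 34
f 34 35 36
f 34 36 22
f 35 19 37
f 35 37 36
f 36 37 38
f 36 38 22
f 37 19 39
f 37 39 38
f 38 39 40
f 38 40 22
f 39 19 20
f 39 20 40
f 40 20 21
f 40 21 22
f 41 78 57
f 78 52 81
f 57 81 46
f 78 81 57
f 41 57 53
f 57 46 58
f 53 58 42
f 57 58 53
f 41 53 62
f 53 42 63
f 62 63 48
f 53 63 62
f 41 62 74
f 62 48 77
f 74 77 51
f 62 77 74
f 41 74 78
f 74 51 82
f 78 82 52
f 74 82 78
f 42 58 69
f 58 46 72
f 69 72 50
f 58 72 69
f 46 81 59
f 81 52 80
f 59 80 45
f 81 80 59
f 52 82 79
f 82 51 75
f 79 75 43
f 82 75 79
f 51 77 76
f 77 48 64
f 76 64 47
f 77 64 76
f 48 63 68
f 63 42 65
f 68 65 49
f 63 65 68
f 44 70 56
f 70 50 71
f 56 71 45
f 70 71 56
f 44 56 54
f 56 45 55
f 54 55 43
f 56 55 54
f 44 54 61
f 54 43 60
f 61 60 47
f 54 60 61
f 44 61 66
f 61 47 67
f 66 67 49
f 61 67 66
f 44 66 70
f 66 49 73
f 70 73 50
f 66 73 70
f 45 71 59
f 71 50 72
f 59 72 46
f 71 72 59
f 43 55 79
f 55 45 80
f 79 80 52
f 55 80 79
f 47 60 76
f 60 43 75
f 76 75 51
f 60 75 76
f 49 67 68
f 67 47 64
f 68 64 48
f 67 64 68
f 50 73 69
f 73 49 65
f 69 65 42
f 73 65 69



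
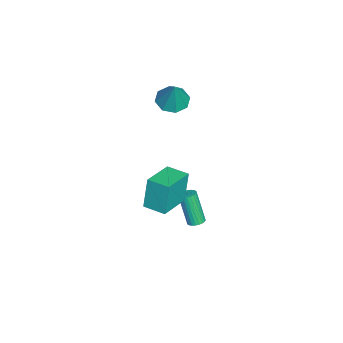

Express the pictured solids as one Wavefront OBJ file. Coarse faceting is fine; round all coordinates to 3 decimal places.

v 0.607 2.522 -4.975
v 1.136 2.562 -4.83
v 0.622 1.959 -2.799
v 0.093 1.918 -2.945
v 1.065 2.761 -4.789
v 0.552 2.157 -2.758
v 0.926 2.923 -4.776
v 0.412 2.319 -2.745
v 0.737 3.024 -4.793
v 0.224 2.421 -2.762
v 0.529 3.049 -4.839
v 0.015 2.445 -2.808
v 0.332 2.993 -4.905
v -0.181 2.39 -2.874
v 0.178 2.866 -4.982
v -0.336 2.263 -2.951
v 0.088 2.686 -5.058
v -0.425 2.083 -3.027
v 0.078 2.481 -5.121
v -0.436 1.878 -3.09
v 0.148 2.283 -5.162
v -0.365 1.679 -3.131
v 0.288 2.121 -5.175
v -0.226 1.517 -3.144
v 0.476 2.019 -5.158
v -0.037 1.416 -3.127
v 0.685 1.995 -5.112
v 0.171 1.391 -3.081
v 0.881 2.05 -5.046
v 0.368 1.447 -3.015
v 1.036 2.177 -4.969
v 0.522 1.574 -2.938
v 1.125 2.357 -4.893
v 0.612 1.754 -2.862
v -3.394 0.498 2.514
v -2.518 0.039 2.193
v -2.586 0.762 4.346
v -2.509 0.826 2.077
v -3.019 1.421 2.216
v -3.748 1.476 2.529
v -4.27 0.958 2.834
v -4.279 0.171 2.951
v -3.769 -0.425 2.812
v -3.04 -0.479 2.498
v 2.317 0.889 -0.951
v 1.929 1.063 1.085
v 2.841 2.166 -0.961
v 2.453 2.34 1.075
v 4.247 0.1 -0.515
v 3.859 0.274 1.521
v 4.771 1.377 -0.525
v 4.383 1.551 1.511
f 2 1 5
f 2 5 3
f 3 5 6
f 3 6 4
f 5 1 7
f 5 7 6
f 6 7 8
f 6 8 4
f 7 1 9
f 7 9 8
f 8 9 10
f 8 10 4
f 9 1 11
f 9 11 10
f 10 11 12
f 10 12 4
f 11 1 13
f 11 13 12
f 12 13 14
f 12 14 4
f 13 1 15
f 13 15 14
f 14 15 16
f 14 16 4
f 15 1 17
f 15 17 16
f 16 17 18
f 16 18 4
f 17 1 19
f 17 19 18
f 18 19 20
f 18 20 4
f 19 1 21
f 19 21 20
f 20 21 22
f 20 22 4
f 21 1 23
f 21 23 22
f 22 23 24
f 22 24 4
f 23 1 25
f 23 25 24
f 24 25 26
f 24 26 4
f 25 1 27
f 25 27 26
f 26 27 28
f 26 28 4
f 27 1 29
f 27 29 28
f 28 29 30
f 28 30 4
f 29 1 31
f 29 31 30
f 30 31 32
f 30 32 4
f 31 1 33
f 31 33 32
f 32 33 34
f 32 34 4
f 33 1 2
f 33 2 34
f 34 2 3
f 34 3 4
f 36 35 38
f 36 38 37
f 38 35 39
f 38 39 37
f 39 35 40
f 39 40 37
f 40 35 41
f 40 41 37
f 41 35 42
f 41 42 37
f 42 35 43
f 42 43 37
f 43 35 44
f 43 44 37
f 44 35 36
f 44 36 37
f 46 48 45
f 49 46 45
f 45 48 47
f 47 49 45
f 46 52 48
f 50 46 49
f 50 52 46
f 48 52 47
f 51 49 47
f 47 52 51
f 51 50 49
f 52 50 51



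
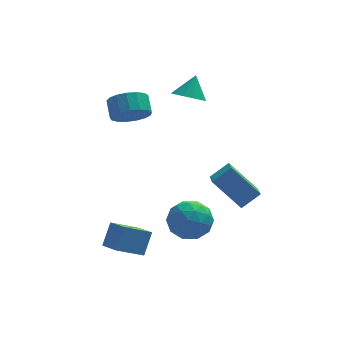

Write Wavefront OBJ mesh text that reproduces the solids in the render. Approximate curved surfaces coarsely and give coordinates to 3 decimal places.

v -2.552 2.062 1
v -1.812 2.524 0.471
v -1.889 3.401 1.131
v -2.628 2.938 1.66
v -2.222 2.66 0.243
v -2.298 3.537 0.903
v -2.707 2.659 0.188
v -2.783 3.536 0.848
v -3.157 2.521 0.319
v -3.233 3.398 0.979
v -3.468 2.278 0.606
v -3.544 3.155 1.266
v -3.569 1.985 0.984
v -3.645 2.862 1.644
v -3.437 1.71 1.365
v -3.513 2.587 2.025
v -3.103 1.515 1.662
v -3.179 2.392 2.322
v -2.642 1.446 1.808
v -2.718 2.322 2.468
v -2.16 1.517 1.769
v -2.237 2.394 2.429
v -1.769 1.713 1.553
v -1.845 2.59 2.213
v -1.556 1.99 1.211
v -1.633 2.866 1.871
v -1.572 2.282 0.821
v -1.649 3.159 1.481
v 0.762 -2.314 -0.954
v 1.696 -2.044 -0.249
v 0.891 -0.748 -1.724
v 1.825 -0.479 -1.02
v 2.035 -3.101 -2.34
v 2.969 -2.832 -1.636
v 2.164 -1.536 -3.111
v 3.098 -1.266 -2.406
v 0.32 2.763 1.646
v 0.862 3.244 1.147
v 0.76 3.417 2.754
v 0.434 3.494 1.169
v -0.03 3.512 1.343
v -0.383 3.292 1.613
v -0.513 2.904 1.893
v -0.378 2.471 2.095
v -0.022 2.132 2.154
v 0.443 1.992 2.052
v 0.868 2.098 1.82
v 1.12 2.414 1.534
v 1.118 2.842 1.283
v -1.167 -2.337 -3.099
v -0.184 -2.097 -2.516
v -0.536 -4.083 -3.444
v 0.447 -3.843 -2.861
v -0.566 -3.933 -2.287
v -0.955 -2.853 -2.074
v 0.235 -3.327 -3.886
v -0.154 -2.247 -3.673
v 0.682 -2.709 -3.003
v 0.187 -3.084 -2.014
v -0.907 -3.096 -3.946
v -1.402 -3.471 -2.957
v -0.731 -2.064 -2.777
v 0.011 -4.116 -3.183
v -0.584 -4.169 -2.846
v -0.007 -4.028 -2.503
v -1.184 -2.508 -2.517
v -0.607 -2.367 -2.174
v -0.831 -3.446 -2.04
v -0.113 -3.813 -3.786
v 0.464 -3.672 -3.443
v -0.713 -2.152 -3.457
v -0.136 -2.011 -3.114
v 0.111 -2.734 -3.92
v 0.356 -2.283 -2.72
v 0.727 -3.309 -2.924
v 0.603 -3.005 -3.526
v 0.374 -2.371 -3.4
v 0.065 -2.503 -2.139
v 0.436 -3.529 -2.343
v -0.159 -3.582 -2.005
v -0.388 -2.947 -1.88
v 0.574 -2.862 -2.426
v -1.156 -2.651 -3.617
v -0.785 -3.677 -3.821
v -0.332 -3.233 -4.08
v -0.561 -2.598 -3.955
v -1.447 -2.871 -3.036
v -1.076 -3.897 -3.24
v -1.094 -3.809 -2.56
v -1.323 -3.175 -2.434
v -1.294 -3.318 -3.534
v -2.607 -4.028 -4.552
v -3.919 -4.382 -3.786
v -3.148 -2.964 -4.987
v -4.46 -3.318 -4.221
v -2.16 -3.362 -3.479
v -3.472 -3.716 -2.713
v -2.701 -2.298 -3.914
v -4.013 -2.652 -3.148
f 2 1 5
f 2 5 3
f 3 5 6
f 3 6 4
f 5 1 7
f 5 7 6
f 6 7 8
f 6 8 4
f 7 1 9
f 7 9 8
f 8 9 10
f 8 10 4
f 9 1 11
f 9 11 10
f 10 11 12
f 10 12 4
f 11 1 13
f 11 13 12
f 12 13 14
f 12 14 4
f 13 1 15
f 13 15 14
f 14 15 16
f 14 16 4
f 15 1 17
f 15 17 16
f 16 17 18
f 16 18 4
f 17 1 19
f 17 19 18
f 18 19 20
f 18 20 4
f 19 1 21
f 19 21 20
f 20 21 22
f 20 22 4
f 21 1 23
f 21 23 22
f 22 23 24
f 22 24 4
f 23 1 25
f 23 25 24
f 24 25 26
f 24 26 4
f 25 1 27
f 25 27 26
f 26 27 28
f 26 28 4
f 27 1 2
f 27 2 28
f 28 2 3
f 28 3 4
f 30 32 29
f 33 30 29
f 29 32 31
f 31 33 29
f 30 36 32
f 34 30 33
f 34 36 30
f 32 36 31
f 35 33 31
f 31 36 35
f 35 34 33
f 36 34 35
f 38 37 40
f 38 40 39
f 40 37 41
f 40 41 39
f 41 37 42
f 41 42 39
f 42 37 43
f 42 43 39
f 43 37 44
f 43 44 39
f 44 37 45
f 44 45 39
f 45 37 46
f 45 46 39
f 46 37 47
f 46 47 39
f 47 37 48
f 47 48 39
f 48 37 49
f 48 49 39
f 49 37 38
f 49 38 39
f 50 87 66
f 87 61 90
f 66 90 55
f 87 90 66
f 50 66 62
f 66 55 67
f 62 67 51
f 66 67 62
f 50 62 71
f 62 51 72
f 71 72 57
f 62 72 71
f 50 71 83
f 71 57 86
f 83 86 60
f 71 86 83
f 50 83 87
f 83 60 91
f 87 91 61
f 83 91 87
f 51 67 78
f 67 55 81
f 78 81 59
f 67 81 78
f 55 90 68
f 90 61 89
f 68 89 54
f 90 89 68
f 61 91 88
f 91 60 84
f 88 84 52
f 91 84 88
f 60 86 85
f 86 57 73
f 85 73 56
f 86 73 85
f 57 72 77
f 72 51 74
f 77 74 58
f 72 74 77
f 53 79 65
f 79 59 80
f 65 80 54
f 79 80 65
f 53 65 63
f 65 54 64
f 63 64 52
f 65 64 63
f 53 63 70
f 63 52 69
f 70 69 56
f 63 69 70
f 53 70 75
f 70 56 76
f 75 76 58
f 70 76 75
f 53 75 79
f 75 58 82
f 79 82 59
f 75 82 79
f 54 80 68
f 80 59 81
f 68 81 55
f 80 81 68
f 52 64 88
f 64 54 89
f 88 89 61
f 64 89 88
f 56 69 85
f 69 52 84
f 85 84 60
f 69 84 85
f 58 76 77
f 76 56 73
f 77 73 57
f 76 73 77
f 59 82 78
f 82 58 74
f 78 74 51
f 82 74 78
f 93 95 92
f 96 93 92
f 92 95 94
f 94 96 92
f 93 99 95
f 97 93 96
f 97 99 93
f 95 99 94
f 98 96 94
f 94 99 98
f 98 97 96
f 99 97 98



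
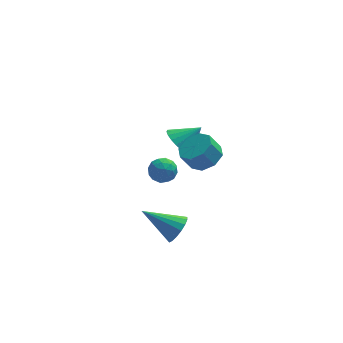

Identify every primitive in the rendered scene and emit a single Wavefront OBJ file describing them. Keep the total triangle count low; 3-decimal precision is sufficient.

v -0.278 -1.616 2.291
v 0.42 -1.999 2.712
v -0.124 -2.006 3.609
v -0.822 -1.624 3.189
v 0.445 -1.311 2.732
v -0.1 -1.318 3.63
v 0.046 -0.802 2.494
v -0.498 -0.809 3.392
v -0.542 -0.77 2.137
v -1.087 -0.777 3.035
v -0.976 -1.234 1.871
v -1.52 -1.241 2.768
v -1 -1.922 1.85
v -1.545 -1.929 2.748
v -0.602 -2.431 2.088
v -1.146 -2.438 2.986
v -0.013 -2.463 2.445
v -0.558 -2.47 3.343
v -2.105 3.731 -3.17
v -1.348 3.631 -3.365
v -1.992 2.829 -2.275
v -1.235 2.729 -2.47
v -1.467 3.395 -2.117
v -1.537 3.953 -2.67
v -1.803 2.507 -2.97
v -1.873 3.065 -3.523
v -1.161 2.875 -3.241
v -0.953 3.424 -2.714
v -2.387 3.036 -2.926
v -2.179 3.585 -2.399
v -1.736 3.76 -3.346
v -1.604 2.7 -2.294
v -1.74 3.091 -2.086
v -1.295 3.033 -2.201
v -1.848 3.949 -2.938
v -1.402 3.891 -3.053
v -1.473 3.752 -2.319
v -1.938 2.569 -2.587
v -1.492 2.511 -2.702
v -2.045 3.427 -3.439
v -1.6 3.369 -3.554
v -1.867 2.708 -3.321
v -1.181 3.258 -3.388
v -1.115 2.727 -2.862
v -1.449 2.597 -3.155
v -1.49 2.924 -3.481
v -1.059 3.58 -3.078
v -0.993 3.05 -2.552
v -1.13 3.441 -2.345
v -1.171 3.769 -2.67
v -0.949 3.136 -3.006
v -2.347 3.41 -3.088
v -2.281 2.88 -2.562
v -2.169 2.691 -2.97
v -2.21 3.019 -3.295
v -2.225 3.733 -2.778
v -2.159 3.202 -2.252
v -1.85 3.536 -2.159
v -1.891 3.863 -2.485
v -2.391 3.324 -2.634
v -1.227 0.466 1.701
v -0.804 -0.258 1.322
v -0.173 0.634 2.559
v -0.675 0.031 1.107
v -0.642 0.395 0.995
v -0.709 0.772 1.005
v -0.866 1.095 1.135
v -1.086 1.31 1.363
v -1.33 1.379 1.649
v -1.556 1.29 1.944
v -1.726 1.059 2.198
v -1.809 0.725 2.365
v -1.792 0.346 2.418
v -1.677 -0.011 2.346
v -1.484 -0.287 2.163
v -1.247 -0.432 1.9
v -1.007 -0.421 1.603
v -1.506 -0.947 -3.654
v -1.054 -0.944 -2.946
v -3.154 -0.293 -2.606
v -1.002 -0.574 -3.095
v -1.066 -0.29 -3.372
v -1.23 -0.156 -3.714
v -1.457 -0.204 -4.042
v -1.696 -0.422 -4.281
v -1.891 -0.76 -4.377
v -1.998 -1.141 -4.307
v -1.992 -1.478 -4.087
v -1.875 -1.693 -3.768
v -1.673 -1.737 -3.423
v -1.433 -1.601 -3.131
v -1.21 -1.314 -2.959
f 2 1 5
f 2 5 3
f 3 5 6
f 3 6 4
f 5 1 7
f 5 7 6
f 6 7 8
f 6 8 4
f 7 1 9
f 7 9 8
f 8 9 10
f 8 10 4
f 9 1 11
f 9 11 10
f 10 11 12
f 10 12 4
f 11 1 13
f 11 13 12
f 12 13 14
f 12 14 4
f 13 1 15
f 13 15 14
f 14 15 16
f 14 16 4
f 15 1 17
f 15 17 16
f 16 17 18
f 16 18 4
f 17 1 2
f 17 2 18
f 18 2 3
f 18 3 4
f 19 56 35
f 56 30 59
f 35 59 24
f 56 59 35
f 19 35 31
f 35 24 36
f 31 36 20
f 35 36 31
f 19 31 40
f 31 20 41
f 40 41 26
f 31 41 40
f 19 40 52
f 40 26 55
f 52 55 29
f 40 55 52
f 19 52 56
f 52 29 60
f 56 60 30
f 52 60 56
f 20 36 47
f 36 24 50
f 47 50 28
f 36 50 47
f 24 59 37
f 59 30 58
f 37 58 23
f 59 58 37
f 30 60 57
f 60 29 53
f 57 53 21
f 60 53 57
f 29 55 54
f 55 26 42
f 54 42 25
f 55 42 54
f 26 41 46
f 41 20 43
f 46 43 27
f 41 43 46
f 22 48 34
f 48 28 49
f 34 49 23
f 48 49 34
f 22 34 32
f 34 23 33
f 32 33 21
f 34 33 32
f 22 32 39
f 32 21 38
f 39 38 25
f 32 38 39
f 22 39 44
f 39 25 45
f 44 45 27
f 39 45 44
f 22 44 48
f 44 27 51
f 48 51 28
f 44 51 48
f 23 49 37
f 49 28 50
f 37 50 24
f 49 50 37
f 21 33 57
f 33 23 58
f 57 58 30
f 33 58 57
f 25 38 54
f 38 21 53
f 54 53 29
f 38 53 54
f 27 45 46
f 45 25 42
f 46 42 26
f 45 42 46
f 28 51 47
f 51 27 43
f 47 43 20
f 51 43 47
f 62 61 64
f 62 64 63
f 64 61 65
f 64 65 63
f 65 61 66
f 65 66 63
f 66 61 67
f 66 67 63
f 67 61 68
f 67 68 63
f 68 61 69
f 68 69 63
f 69 61 70
f 69 70 63
f 70 61 71
f 70 71 63
f 71 61 72
f 71 72 63
f 72 61 73
f 72 73 63
f 73 61 74
f 73 74 63
f 74 61 75
f 74 75 63
f 75 61 76
f 75 76 63
f 76 61 77
f 76 77 63
f 77 61 62
f 77 62 63
f 79 78 81
f 79 81 80
f 81 78 82
f 81 82 80
f 82 78 83
f 82 83 80
f 83 78 84
f 83 84 80
f 84 78 85
f 84 85 80
f 85 78 86
f 85 86 80
f 86 78 87
f 86 87 80
f 87 78 88
f 87 88 80
f 88 78 89
f 88 89 80
f 89 78 90
f 89 90 80
f 90 78 91
f 90 91 80
f 91 78 92
f 91 92 80
f 92 78 79
f 92 79 80



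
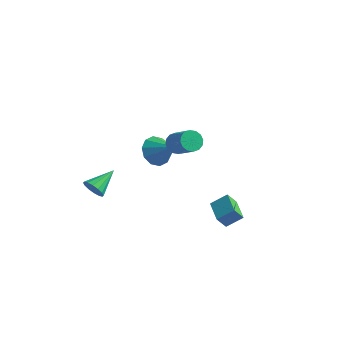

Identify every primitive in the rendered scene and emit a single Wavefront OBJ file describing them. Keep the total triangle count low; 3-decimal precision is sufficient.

v -3.771 -3.248 -2.283
v -3.554 -3.601 -1.634
v -3.429 -1.632 -1.517
v -3.221 -3.569 -1.85
v -3.035 -3.451 -2.183
v -3.047 -3.279 -2.542
v -3.252 -3.098 -2.831
v -3.597 -2.957 -2.974
v -3.988 -2.894 -2.931
v -4.321 -2.926 -2.715
v -4.507 -3.044 -2.383
v -4.496 -3.217 -2.023
v -4.29 -3.398 -1.734
v -3.946 -3.538 -1.591
v -0.301 0.266 0.885
v 0.178 0.647 0.453
v 1.481 0.155 1.462
v 1.001 -0.226 1.895
v 0.064 0.901 0.723
v 1.367 0.409 1.733
v -0.148 0.984 1.038
v 1.154 0.492 2.047
v -0.401 0.875 1.311
v 0.901 0.383 2.321
v -0.628 0.603 1.471
v 0.675 0.111 2.48
v -0.767 0.24 1.473
v 0.536 -0.252 2.483
v -0.781 -0.115 1.318
v 0.522 -0.607 2.327
v -0.667 -0.369 1.047
v 0.636 -0.861 2.057
v -0.454 -0.452 0.733
v 0.848 -0.944 1.742
v -0.201 -0.343 0.459
v 1.101 -0.835 1.469
v 0.025 -0.071 0.3
v 1.328 -0.563 1.309
v 0.164 0.292 0.297
v 1.467 -0.2 1.307
v 3.223 -0.831 -2.904
v 2.893 -1.303 -2.099
v 3.973 -0.202 -2.228
v 3.643 -0.673 -1.423
v 4.317 -1.927 -3.097
v 3.987 -2.398 -2.292
v 5.067 -1.297 -2.421
v 4.737 -1.769 -1.616
v -2.184 1.016 -0.971
v -1.649 0.542 -1.794
v -0.796 0.844 0.031
v -1.541 1.206 -1.83
v -1.679 1.798 -1.537
v -2.01 2.09 -1.029
v -2.407 1.972 -0.498
v -2.719 1.489 -0.147
v -2.827 0.825 -0.111
v -2.689 0.234 -0.404
v -2.359 -0.059 -0.912
v -1.961 0.059 -1.443
f 2 1 4
f 2 4 3
f 4 1 5
f 4 5 3
f 5 1 6
f 5 6 3
f 6 1 7
f 6 7 3
f 7 1 8
f 7 8 3
f 8 1 9
f 8 9 3
f 9 1 10
f 9 10 3
f 10 1 11
f 10 11 3
f 11 1 12
f 11 12 3
f 12 1 13
f 12 13 3
f 13 1 14
f 13 14 3
f 14 1 2
f 14 2 3
f 16 15 19
f 16 19 17
f 17 19 20
f 17 20 18
f 19 15 21
f 19 21 20
f 20 21 22
f 20 22 18
f 21 15 23
f 21 23 22
f 22 23 24
f 22 24 18
f 23 15 25
f 23 25 24
f 24 25 26
f 24 26 18
f 25 15 27
f 25 27 26
f 26 27 28
f 26 28 18
f 27 15 29
f 27 29 28
f 28 29 30
f 28 30 18
f 29 15 31
f 29 31 30
f 30 31 32
f 30 32 18
f 31 15 33
f 31 33 32
f 32 33 34
f 32 34 18
f 33 15 35
f 33 35 34
f 34 35 36
f 34 36 18
f 35 15 37
f 35 37 36
f 36 37 38
f 36 38 18
f 37 15 39
f 37 39 38
f 38 39 40
f 38 40 18
f 39 15 16
f 39 16 40
f 40 16 17
f 40 17 18
f 42 44 41
f 45 42 41
f 41 44 43
f 43 45 41
f 42 48 44
f 46 42 45
f 46 48 42
f 44 48 43
f 47 45 43
f 43 48 47
f 47 46 45
f 48 46 47
f 50 49 52
f 50 52 51
f 52 49 53
f 52 53 51
f 53 49 54
f 53 54 51
f 54 49 55
f 54 55 51
f 55 49 56
f 55 56 51
f 56 49 57
f 56 57 51
f 57 49 58
f 57 58 51
f 58 49 59
f 58 59 51
f 59 49 60
f 59 60 51
f 60 49 50
f 60 50 51



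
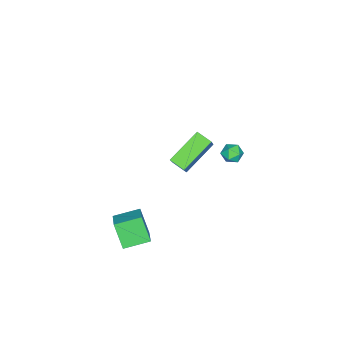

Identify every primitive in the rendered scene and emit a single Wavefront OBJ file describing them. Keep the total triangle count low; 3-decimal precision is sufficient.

v -0.131 0.816 3.251
v 0.751 1.112 4.402
v -0.001 1.63 2.942
v 0.882 1.925 4.093
v 1.478 0.155 2.187
v 2.361 0.45 3.338
v 1.609 0.968 1.878
v 2.491 1.264 3.029
v 2.946 -1.927 -3.876
v 2.563 -2.611 -2.55
v 2.106 -0.829 -3.552
v 1.723 -1.513 -2.227
v 3.997 -1.307 -3.253
v 3.614 -1.991 -1.928
v 3.157 -0.209 -2.93
v 2.774 -0.893 -1.604
v -3.607 1.692 -1.057
v -3.083 1.691 -0.687
v -3.457 0.689 -1.273
v -2.933 0.688 -0.903
v -3.513 0.748 -0.637
v -3.606 1.368 -0.503
v -2.934 1.012 -1.457
v -3.027 1.632 -1.323
v -2.667 1.271 -0.934
v -3.025 1.108 -0.427
v -3.515 1.272 -1.533
v -3.873 1.109 -1.026
f 2 4 1
f 5 2 1
f 1 4 3
f 3 5 1
f 2 8 4
f 6 2 5
f 6 8 2
f 4 8 3
f 7 5 3
f 3 8 7
f 7 6 5
f 8 6 7
f 10 12 9
f 13 10 9
f 9 12 11
f 11 13 9
f 10 16 12
f 14 10 13
f 14 16 10
f 12 16 11
f 15 13 11
f 11 16 15
f 15 14 13
f 16 14 15
f 17 28 22
f 17 22 18
f 17 18 24
f 17 24 27
f 17 27 28
f 18 22 26
f 22 28 21
f 28 27 19
f 27 24 23
f 24 18 25
f 20 26 21
f 20 21 19
f 20 19 23
f 20 23 25
f 20 25 26
f 21 26 22
f 19 21 28
f 23 19 27
f 25 23 24
f 26 25 18



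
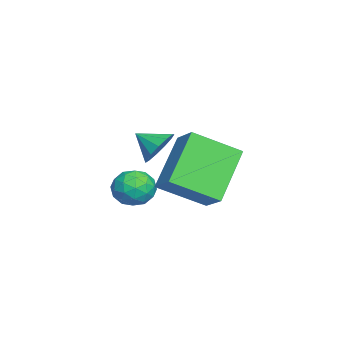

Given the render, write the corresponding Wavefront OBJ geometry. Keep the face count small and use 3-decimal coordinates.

v 0.186 1.915 0.842
v 0.943 2.047 0.666
v 0.097 1.113 -0.146
v 0.854 1.245 -0.322
v 0.665 0.848 0.332
v 0.72 1.344 0.943
v 0.32 1.816 -0.423
v 0.375 2.312 0.188
v 1.026 1.986 -0.116
v 1.239 1.388 0.351
v -0.199 1.772 0.169
v 0.014 1.174 0.636
v 0.573 2.052 0.841
v 0.467 1.108 -0.321
v 0.356 0.875 0.064
v 0.801 0.953 -0.04
v 0.441 1.638 1.004
v 0.886 1.716 0.9
v 0.723 1.011 0.704
v 0.154 1.444 -0.38
v 0.599 1.522 -0.484
v 0.239 2.207 0.56
v 0.684 2.285 0.456
v 0.317 2.149 -0.184
v 1.066 2.094 0.278
v 1.014 1.622 -0.303
v 0.7 1.958 -0.362
v 0.732 2.249 -0.003
v 1.192 1.742 0.552
v 1.139 1.27 -0.029
v 1.028 1.037 0.356
v 1.06 1.328 0.715
v 1.24 1.706 0.093
v -0.099 1.89 0.549
v -0.152 1.418 -0.032
v -0.02 1.832 -0.195
v 0.012 2.123 0.164
v 0.026 1.538 0.823
v -0.026 1.066 0.242
v 0.308 0.911 0.523
v 0.34 1.202 0.882
v -0.2 1.454 0.427
v -0.779 2.258 1.539
v -0.386 2.541 2.137
v -1.001 1.422 2.081
v -0.795 2.68 2.183
v -1.198 2.684 2.024
v -1.469 2.553 1.712
v -1.521 2.328 1.344
v -1.337 2.081 1.039
v -0.977 1.89 0.892
v -0.553 1.816 0.95
v -0.201 1.882 1.196
v -0.033 2.067 1.55
v -0.102 2.313 1.901
v 1.125 4.672 2.079
v 1.49 3.117 2.973
v 1.932 5.207 2.681
v 2.297 3.653 3.575
v 2.603 4.147 0.565
v 2.968 2.593 1.459
v 3.41 4.683 1.167
v 3.775 3.128 2.061
f 1 38 17
f 38 12 41
f 17 41 6
f 38 41 17
f 1 17 13
f 17 6 18
f 13 18 2
f 17 18 13
f 1 13 22
f 13 2 23
f 22 23 8
f 13 23 22
f 1 22 34
f 22 8 37
f 34 37 11
f 22 37 34
f 1 34 38
f 34 11 42
f 38 42 12
f 34 42 38
f 2 18 29
f 18 6 32
f 29 32 10
f 18 32 29
f 6 41 19
f 41 12 40
f 19 40 5
f 41 40 19
f 12 42 39
f 42 11 35
f 39 35 3
f 42 35 39
f 11 37 36
f 37 8 24
f 36 24 7
f 37 24 36
f 8 23 28
f 23 2 25
f 28 25 9
f 23 25 28
f 4 30 16
f 30 10 31
f 16 31 5
f 30 31 16
f 4 16 14
f 16 5 15
f 14 15 3
f 16 15 14
f 4 14 21
f 14 3 20
f 21 20 7
f 14 20 21
f 4 21 26
f 21 7 27
f 26 27 9
f 21 27 26
f 4 26 30
f 26 9 33
f 30 33 10
f 26 33 30
f 5 31 19
f 31 10 32
f 19 32 6
f 31 32 19
f 3 15 39
f 15 5 40
f 39 40 12
f 15 40 39
f 7 20 36
f 20 3 35
f 36 35 11
f 20 35 36
f 9 27 28
f 27 7 24
f 28 24 8
f 27 24 28
f 10 33 29
f 33 9 25
f 29 25 2
f 33 25 29
f 44 43 46
f 44 46 45
f 46 43 47
f 46 47 45
f 47 43 48
f 47 48 45
f 48 43 49
f 48 49 45
f 49 43 50
f 49 50 45
f 50 43 51
f 50 51 45
f 51 43 52
f 51 52 45
f 52 43 53
f 52 53 45
f 53 43 54
f 53 54 45
f 54 43 55
f 54 55 45
f 55 43 44
f 55 44 45
f 57 59 56
f 60 57 56
f 56 59 58
f 58 60 56
f 57 63 59
f 61 57 60
f 61 63 57
f 59 63 58
f 62 60 58
f 58 63 62
f 62 61 60
f 63 61 62



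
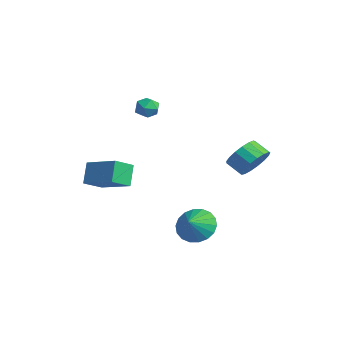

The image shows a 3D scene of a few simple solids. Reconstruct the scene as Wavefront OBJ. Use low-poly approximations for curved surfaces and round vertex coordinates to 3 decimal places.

v 3.572 -0.081 -1.777
v 4.514 0.443 -1.991
v 4.088 -0.759 -1.163
v 4.348 0.676 -1.594
v 4.028 0.759 -1.233
v 3.617 0.676 -0.98
v 3.197 0.442 -0.885
v 2.852 0.105 -0.966
v 2.649 -0.269 -1.208
v 2.629 -0.606 -1.563
v 2.796 -0.839 -1.96
v 3.116 -0.922 -2.321
v 3.526 -0.838 -2.574
v 3.946 -0.605 -2.669
v 4.291 -0.268 -2.588
v 4.494 0.107 -2.346
v -2.765 -2.269 0.304
v -2.472 -3.404 0.912
v -0.953 -1.454 0.952
v -0.66 -2.588 1.56
v -2.14 -2.732 -0.86
v -1.847 -3.866 -0.252
v -0.328 -1.916 -0.212
v -0.035 -3.051 0.396
v 2.631 3.682 1.515
v 3.351 3.386 2.19
v 2.589 2.922 2.799
v 1.869 3.218 2.125
v 3.211 3.83 2.353
v 2.45 3.366 2.963
v 2.939 4.24 2.325
v 2.177 3.776 2.934
v 2.596 4.522 2.111
v 1.834 4.058 2.72
v 2.261 4.611 1.76
v 1.499 4.147 2.37
v 2.01 4.488 1.354
v 1.249 4.024 1.963
v 1.902 4.18 0.984
v 1.141 3.716 1.594
v 1.961 3.758 0.736
v 1.2 3.294 1.346
v 2.173 3.319 0.667
v 1.412 2.855 1.276
v 2.49 2.962 0.792
v 1.729 2.498 1.401
v 2.839 2.771 1.082
v 2.078 2.307 1.692
v 3.141 2.788 1.472
v 2.379 2.324 2.082
v 3.325 3.01 1.872
v 2.564 2.546 2.481
v -3.225 0.897 3.437
v -2.714 0.706 3.962
v -4.006 0.074 3.898
v -3.495 -0.117 4.423
v -3.829 0.562 4.449
v -3.346 1.071 4.164
v -3.374 -0.291 3.696
v -2.891 0.218 3.411
v -2.806 -0.028 4.122
v -3.087 0.499 4.587
v -3.633 0.281 3.273
v -3.914 0.808 3.738
f 2 1 4
f 2 4 3
f 4 1 5
f 4 5 3
f 5 1 6
f 5 6 3
f 6 1 7
f 6 7 3
f 7 1 8
f 7 8 3
f 8 1 9
f 8 9 3
f 9 1 10
f 9 10 3
f 10 1 11
f 10 11 3
f 11 1 12
f 11 12 3
f 12 1 13
f 12 13 3
f 13 1 14
f 13 14 3
f 14 1 15
f 14 15 3
f 15 1 16
f 15 16 3
f 16 1 2
f 16 2 3
f 18 20 17
f 21 18 17
f 17 20 19
f 19 21 17
f 18 24 20
f 22 18 21
f 22 24 18
f 20 24 19
f 23 21 19
f 19 24 23
f 23 22 21
f 24 22 23
f 26 25 29
f 26 29 27
f 27 29 30
f 27 30 28
f 29 25 31
f 29 31 30
f 30 31 32
f 30 32 28
f 31 25 33
f 31 33 32
f 32 33 34
f 32 34 28
f 33 25 35
f 33 35 34
f 34 35 36
f 34 36 28
f 35 25 37
f 35 37 36
f 36 37 38
f 36 38 28
f 37 25 39
f 37 39 38
f 38 39 40
f 38 40 28
f 39 25 41
f 39 41 40
f 40 41 42
f 40 42 28
f 41 25 43
f 41 43 42
f 42 43 44
f 42 44 28
f 43 25 45
f 43 45 44
f 44 45 46
f 44 46 28
f 45 25 47
f 45 47 46
f 46 47 48
f 46 48 28
f 47 25 49
f 47 49 48
f 48 49 50
f 48 50 28
f 49 25 51
f 49 51 50
f 50 51 52
f 50 52 28
f 51 25 26
f 51 26 52
f 52 26 27
f 52 27 28
f 53 64 58
f 53 58 54
f 53 54 60
f 53 60 63
f 53 63 64
f 54 58 62
f 58 64 57
f 64 63 55
f 63 60 59
f 60 54 61
f 56 62 57
f 56 57 55
f 56 55 59
f 56 59 61
f 56 61 62
f 57 62 58
f 55 57 64
f 59 55 63
f 61 59 60
f 62 61 54



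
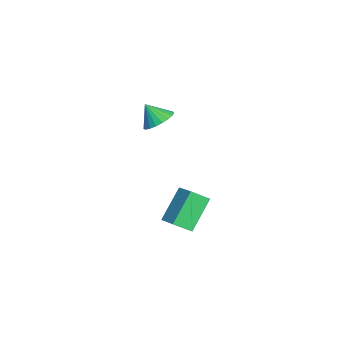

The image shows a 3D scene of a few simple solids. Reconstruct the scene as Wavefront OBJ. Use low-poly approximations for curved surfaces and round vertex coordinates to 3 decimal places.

v 1.129 -0.638 -0.691
v 2.002 -0.2 -0.28
v 1.01 0.199 -1.331
v 1.883 0.637 -0.92
v 2.157 -1.477 -1.98
v 3.03 -1.039 -1.569
v 2.038 -0.64 -2.62
v 2.911 -0.202 -2.209
v -3.603 -1.228 0.32
v -3.099 -1.851 0.101
v -3.957 -1.832 1.22
v -2.896 -1.663 0.307
v -2.815 -1.4 0.515
v -2.869 -1.108 0.69
v -3.051 -0.836 0.8
v -3.328 -0.632 0.828
v -3.653 -0.531 0.767
v -3.969 -0.551 0.63
v -4.221 -0.688 0.439
v -4.367 -0.918 0.227
v -4.38 -1.202 0.031
v -4.259 -1.491 -0.115
v -4.025 -1.734 -0.185
v -3.717 -1.89 -0.168
v -3.39 -1.931 -0.067
f 2 4 1
f 5 2 1
f 1 4 3
f 3 5 1
f 2 8 4
f 6 2 5
f 6 8 2
f 4 8 3
f 7 5 3
f 3 8 7
f 7 6 5
f 8 6 7
f 10 9 12
f 10 12 11
f 12 9 13
f 12 13 11
f 13 9 14
f 13 14 11
f 14 9 15
f 14 15 11
f 15 9 16
f 15 16 11
f 16 9 17
f 16 17 11
f 17 9 18
f 17 18 11
f 18 9 19
f 18 19 11
f 19 9 20
f 19 20 11
f 20 9 21
f 20 21 11
f 21 9 22
f 21 22 11
f 22 9 23
f 22 23 11
f 23 9 24
f 23 24 11
f 24 9 25
f 24 25 11
f 25 9 10
f 25 10 11



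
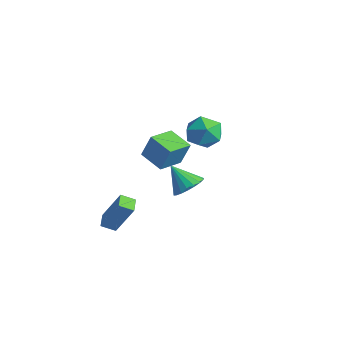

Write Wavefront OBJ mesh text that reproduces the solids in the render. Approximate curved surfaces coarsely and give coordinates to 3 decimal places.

v -1.29 -3.396 -3.281
v -0.416 -2.924 -1.488
v -1.924 -2.822 -3.124
v -1.05 -2.35 -1.33
v -0.85 -2.81 -3.65
v 0.024 -2.338 -1.856
v -1.484 -2.236 -3.492
v -0.61 -1.764 -1.699
v 0.948 -2.573 2.783
v 1.311 -2.28 4.06
v 0.716 -1.204 2.535
v 1.079 -0.911 3.812
v 2.221 -2.429 2.388
v 2.584 -2.136 3.665
v 1.989 -1.06 2.14
v 2.352 -0.767 3.417
v -1.92 2.527 -3.429
v -1.457 3.108 -2.871
v -2.92 2.153 -2.211
v -1.748 3.351 -3.036
v -2.074 3.431 -3.278
v -2.369 3.332 -3.551
v -2.575 3.073 -3.8
v -2.652 2.706 -3.975
v -2.583 2.303 -4.042
v -2.384 1.945 -3.988
v -2.092 1.702 -3.823
v -1.766 1.622 -3.58
v -1.471 1.721 -3.308
v -1.265 1.98 -3.059
v -1.188 2.347 -2.884
v -1.257 2.75 -2.817
v -2.215 3.543 -0.058
v -1.307 4.092 0.204
v -1.753 2.248 1.056
v -0.845 2.797 1.318
v -1.822 3.177 1.628
v -2.108 3.977 0.94
v -0.952 2.363 0.32
v -1.238 3.163 -0.368
v -0.526 3.363 0.438
v -1.064 3.866 1.246
v -1.996 2.474 0.014
v -2.534 2.977 0.822
f 2 4 1
f 5 2 1
f 1 4 3
f 3 5 1
f 2 8 4
f 6 2 5
f 6 8 2
f 4 8 3
f 7 5 3
f 3 8 7
f 7 6 5
f 8 6 7
f 10 12 9
f 13 10 9
f 9 12 11
f 11 13 9
f 10 16 12
f 14 10 13
f 14 16 10
f 12 16 11
f 15 13 11
f 11 16 15
f 15 14 13
f 16 14 15
f 18 17 20
f 18 20 19
f 20 17 21
f 20 21 19
f 21 17 22
f 21 22 19
f 22 17 23
f 22 23 19
f 23 17 24
f 23 24 19
f 24 17 25
f 24 25 19
f 25 17 26
f 25 26 19
f 26 17 27
f 26 27 19
f 27 17 28
f 27 28 19
f 28 17 29
f 28 29 19
f 29 17 30
f 29 30 19
f 30 17 31
f 30 31 19
f 31 17 32
f 31 32 19
f 32 17 18
f 32 18 19
f 33 44 38
f 33 38 34
f 33 34 40
f 33 40 43
f 33 43 44
f 34 38 42
f 38 44 37
f 44 43 35
f 43 40 39
f 40 34 41
f 36 42 37
f 36 37 35
f 36 35 39
f 36 39 41
f 36 41 42
f 37 42 38
f 35 37 44
f 39 35 43
f 41 39 40
f 42 41 34

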